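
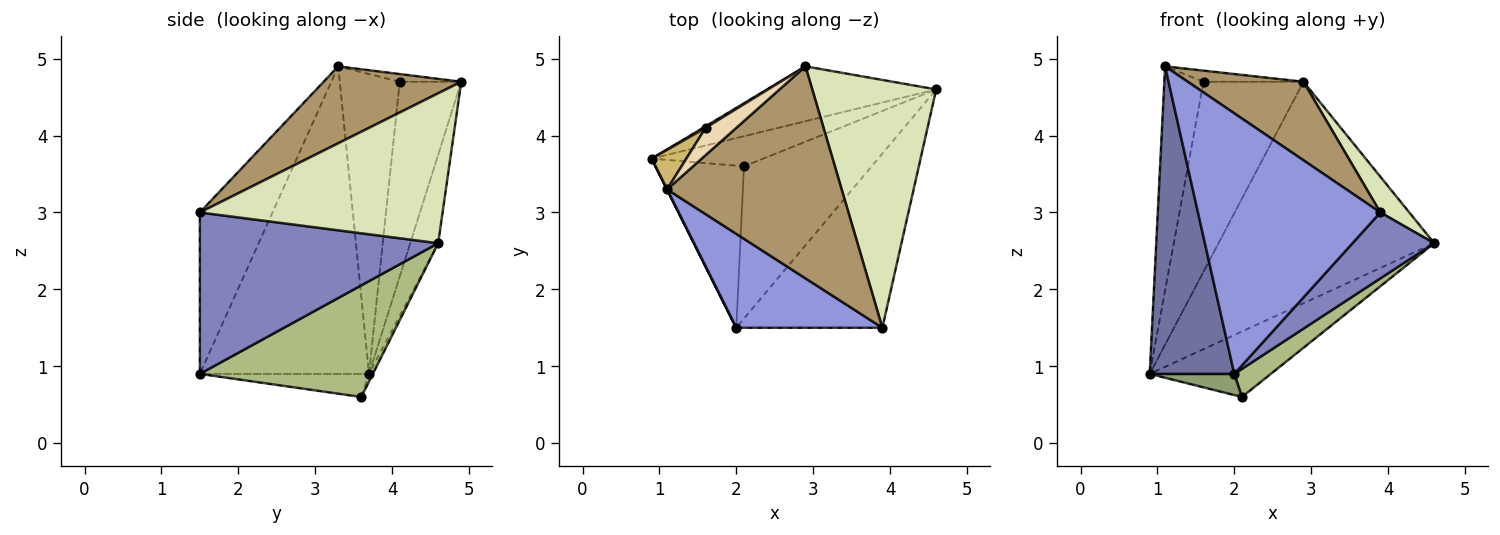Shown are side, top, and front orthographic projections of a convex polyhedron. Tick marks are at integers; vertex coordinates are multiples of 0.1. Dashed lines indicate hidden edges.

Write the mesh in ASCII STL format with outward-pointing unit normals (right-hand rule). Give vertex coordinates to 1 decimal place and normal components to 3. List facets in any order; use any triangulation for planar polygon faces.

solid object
 facet normal -0.894 -0.447 0.000
  outer loop
   vertex 1.1 3.3 4.9
   vertex 0.9 3.7 0.9
   vertex 2.0 1.5 0.9
  endloop
 endfacet
 facet normal 0.719 -0.246 -0.650
  outer loop
   vertex 3.9 1.5 3.0
   vertex 2.0 1.5 0.9
   vertex 4.6 4.6 2.6
  endloop
 endfacet
 facet normal -0.351 -0.881 0.317
  outer loop
   vertex 3.9 1.5 3.0
   vertex 1.1 3.3 4.9
   vertex 2.0 1.5 0.9
  endloop
 endfacet
 facet normal -0.029 0.908 -0.418
  outer loop
   vertex 2.1 3.6 0.6
   vertex 0.9 3.7 0.9
   vertex 4.6 4.6 2.6
  endloop
 endfacet
 facet normal -0.250 -0.125 -0.960
  outer loop
   vertex 2.1 3.6 0.6
   vertex 2.0 1.5 0.9
   vertex 0.9 3.7 0.9
  endloop
 endfacet
 facet normal 0.652 -0.138 -0.746
  outer loop
   vertex 2.1 3.6 0.6
   vertex 4.6 4.6 2.6
   vertex 2.0 1.5 0.9
  endloop
 endfacet
 facet normal -0.125 0.963 -0.239
  outer loop
   vertex 2.9 4.9 4.7
   vertex 4.6 4.6 2.6
   vertex 0.9 3.7 0.9
  endloop
 endfacet
 facet normal 0.768 -0.091 0.634
  outer loop
   vertex 2.9 4.9 4.7
   vertex 3.9 1.5 3.0
   vertex 4.6 4.6 2.6
  endloop
 endfacet
 facet normal 0.382 -0.321 0.867
  outer loop
   vertex 2.9 4.9 4.7
   vertex 1.1 3.3 4.9
   vertex 3.9 1.5 3.0
  endloop
 endfacet
 facet normal -0.833 0.545 0.096
  outer loop
   vertex 1.6 4.1 4.7
   vertex 0.9 3.7 0.9
   vertex 1.1 3.3 4.9
  endloop
 endfacet
 facet normal -0.524 0.852 0.007
  outer loop
   vertex 1.6 4.1 4.7
   vertex 2.9 4.9 4.7
   vertex 0.9 3.7 0.9
  endloop
 endfacet
 facet normal -0.226 0.367 0.903
  outer loop
   vertex 1.6 4.1 4.7
   vertex 1.1 3.3 4.9
   vertex 2.9 4.9 4.7
  endloop
 endfacet
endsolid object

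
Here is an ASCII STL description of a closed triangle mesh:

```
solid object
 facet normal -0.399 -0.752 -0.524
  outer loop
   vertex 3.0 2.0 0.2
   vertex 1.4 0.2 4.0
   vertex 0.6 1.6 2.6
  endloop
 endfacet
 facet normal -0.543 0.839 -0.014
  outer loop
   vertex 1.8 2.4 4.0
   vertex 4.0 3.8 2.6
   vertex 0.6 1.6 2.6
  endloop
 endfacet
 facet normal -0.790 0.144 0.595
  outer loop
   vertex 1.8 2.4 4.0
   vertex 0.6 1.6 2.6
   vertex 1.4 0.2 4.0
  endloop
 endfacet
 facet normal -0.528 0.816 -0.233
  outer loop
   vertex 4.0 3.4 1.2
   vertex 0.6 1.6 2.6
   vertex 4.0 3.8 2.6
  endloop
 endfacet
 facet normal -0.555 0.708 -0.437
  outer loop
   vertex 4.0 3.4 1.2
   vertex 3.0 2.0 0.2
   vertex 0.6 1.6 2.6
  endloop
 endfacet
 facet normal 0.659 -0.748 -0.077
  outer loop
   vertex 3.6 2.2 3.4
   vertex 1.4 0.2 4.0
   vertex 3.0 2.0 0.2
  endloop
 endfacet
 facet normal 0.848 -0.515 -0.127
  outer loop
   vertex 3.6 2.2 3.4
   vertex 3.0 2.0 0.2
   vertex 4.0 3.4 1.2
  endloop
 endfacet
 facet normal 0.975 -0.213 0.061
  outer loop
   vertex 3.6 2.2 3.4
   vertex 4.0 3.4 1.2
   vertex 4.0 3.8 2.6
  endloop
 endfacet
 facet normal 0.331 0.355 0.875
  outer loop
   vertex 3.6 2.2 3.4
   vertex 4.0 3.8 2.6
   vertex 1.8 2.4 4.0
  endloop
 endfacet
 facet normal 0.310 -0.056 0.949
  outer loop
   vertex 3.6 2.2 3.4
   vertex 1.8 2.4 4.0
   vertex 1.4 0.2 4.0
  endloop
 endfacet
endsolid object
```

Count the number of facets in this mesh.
10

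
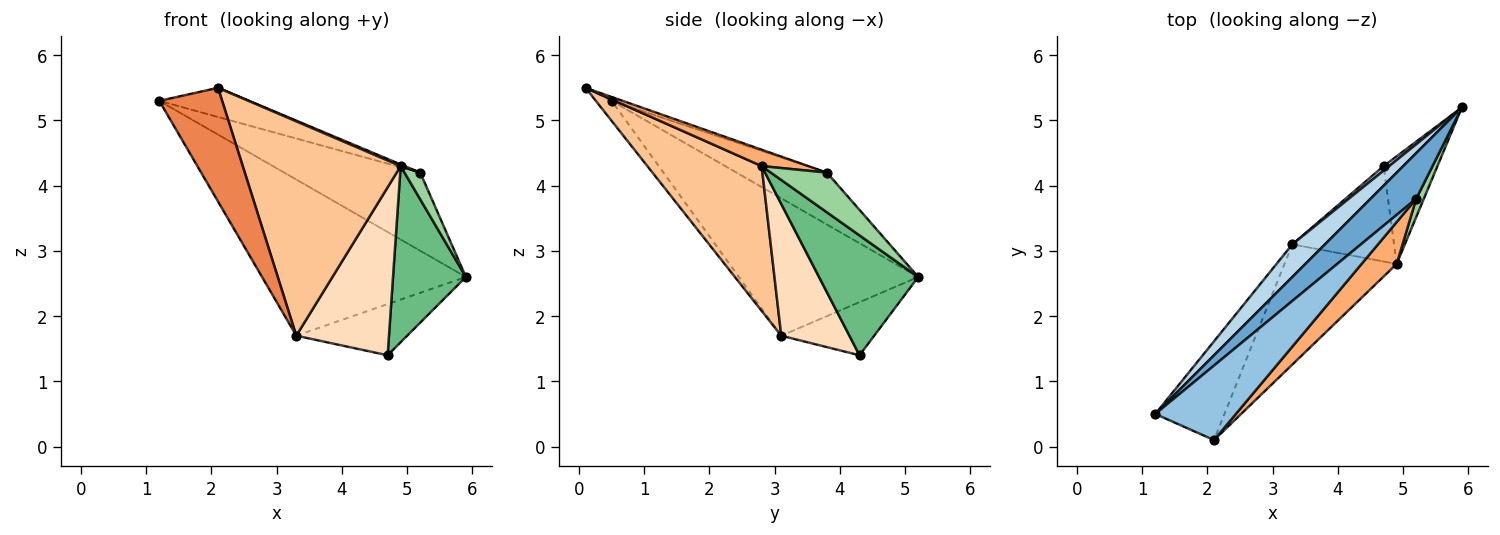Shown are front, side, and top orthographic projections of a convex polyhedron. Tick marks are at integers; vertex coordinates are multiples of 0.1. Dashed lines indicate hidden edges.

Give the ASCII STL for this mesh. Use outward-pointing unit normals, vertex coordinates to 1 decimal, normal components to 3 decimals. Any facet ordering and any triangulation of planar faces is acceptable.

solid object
 facet normal -0.498 0.749 0.438
  outer loop
   vertex 5.2 3.8 4.2
   vertex 5.9 5.2 2.6
   vertex 1.2 0.5 5.3
  endloop
 endfacet
 facet normal -0.045 0.364 0.930
  outer loop
   vertex 5.2 3.8 4.2
   vertex 1.2 0.5 5.3
   vertex 2.1 0.1 5.5
  endloop
 endfacet
 facet normal -0.653 0.742 0.155
  outer loop
   vertex 3.3 3.1 1.7
   vertex 1.2 0.5 5.3
   vertex 5.9 5.2 2.6
  endloop
 endfacet
 facet normal -0.641 0.765 0.067
  outer loop
   vertex 3.3 3.1 1.7
   vertex 5.9 5.2 2.6
   vertex 4.7 4.3 1.4
  endloop
 endfacet
 facet normal -0.186 -0.742 -0.644
  outer loop
   vertex 3.3 3.1 1.7
   vertex 2.1 0.1 5.5
   vertex 1.2 0.5 5.3
  endloop
 endfacet
 facet normal 0.423 -0.036 0.905
  outer loop
   vertex 4.9 2.8 4.3
   vertex 5.2 3.8 4.2
   vertex 2.1 0.1 5.5
  endloop
 endfacet
 facet normal 0.534 -0.737 -0.414
  outer loop
   vertex 4.9 2.8 4.3
   vertex 2.1 0.1 5.5
   vertex 3.3 3.1 1.7
  endloop
 endfacet
 facet normal 0.539 -0.733 -0.416
  outer loop
   vertex 4.9 2.8 4.3
   vertex 3.3 3.1 1.7
   vertex 4.7 4.3 1.4
  endloop
 endfacet
 facet normal 0.758 -0.557 -0.340
  outer loop
   vertex 4.9 2.8 4.3
   vertex 4.7 4.3 1.4
   vertex 5.9 5.2 2.6
  endloop
 endfacet
 facet normal 0.947 -0.266 0.182
  outer loop
   vertex 4.9 2.8 4.3
   vertex 5.9 5.2 2.6
   vertex 5.2 3.8 4.2
  endloop
 endfacet
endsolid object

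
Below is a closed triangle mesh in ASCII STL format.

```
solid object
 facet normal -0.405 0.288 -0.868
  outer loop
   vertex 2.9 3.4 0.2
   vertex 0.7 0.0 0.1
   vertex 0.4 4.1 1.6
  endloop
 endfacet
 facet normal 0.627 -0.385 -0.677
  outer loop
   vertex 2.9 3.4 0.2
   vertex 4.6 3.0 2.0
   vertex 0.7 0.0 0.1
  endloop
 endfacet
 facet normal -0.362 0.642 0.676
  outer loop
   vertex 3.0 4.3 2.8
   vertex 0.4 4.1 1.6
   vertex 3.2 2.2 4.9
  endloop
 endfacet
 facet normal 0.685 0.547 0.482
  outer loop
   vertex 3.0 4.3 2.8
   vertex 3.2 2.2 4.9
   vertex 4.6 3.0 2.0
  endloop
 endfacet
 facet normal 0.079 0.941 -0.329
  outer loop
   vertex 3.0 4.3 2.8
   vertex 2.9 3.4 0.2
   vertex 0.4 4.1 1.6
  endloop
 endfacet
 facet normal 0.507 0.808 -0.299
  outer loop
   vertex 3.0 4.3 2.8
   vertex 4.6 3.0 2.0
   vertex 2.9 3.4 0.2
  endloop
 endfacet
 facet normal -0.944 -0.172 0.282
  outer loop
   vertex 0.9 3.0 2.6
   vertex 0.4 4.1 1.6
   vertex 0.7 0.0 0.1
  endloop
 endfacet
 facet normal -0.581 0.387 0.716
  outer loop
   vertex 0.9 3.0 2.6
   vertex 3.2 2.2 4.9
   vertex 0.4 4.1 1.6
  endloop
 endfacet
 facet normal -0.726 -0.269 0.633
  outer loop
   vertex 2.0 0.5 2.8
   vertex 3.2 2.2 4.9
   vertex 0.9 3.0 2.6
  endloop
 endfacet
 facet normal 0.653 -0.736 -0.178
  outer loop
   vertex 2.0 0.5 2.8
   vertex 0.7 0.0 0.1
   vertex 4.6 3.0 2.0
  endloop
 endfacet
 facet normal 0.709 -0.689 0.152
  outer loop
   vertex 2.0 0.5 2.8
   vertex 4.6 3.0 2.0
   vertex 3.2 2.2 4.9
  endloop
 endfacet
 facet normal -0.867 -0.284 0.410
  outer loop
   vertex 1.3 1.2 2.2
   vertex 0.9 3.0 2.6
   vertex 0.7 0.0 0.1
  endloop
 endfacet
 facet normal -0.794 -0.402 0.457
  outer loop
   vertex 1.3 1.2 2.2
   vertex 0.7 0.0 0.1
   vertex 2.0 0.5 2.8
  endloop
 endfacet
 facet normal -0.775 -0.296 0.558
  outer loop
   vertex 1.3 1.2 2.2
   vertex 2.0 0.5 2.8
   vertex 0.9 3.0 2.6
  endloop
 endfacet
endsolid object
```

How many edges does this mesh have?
21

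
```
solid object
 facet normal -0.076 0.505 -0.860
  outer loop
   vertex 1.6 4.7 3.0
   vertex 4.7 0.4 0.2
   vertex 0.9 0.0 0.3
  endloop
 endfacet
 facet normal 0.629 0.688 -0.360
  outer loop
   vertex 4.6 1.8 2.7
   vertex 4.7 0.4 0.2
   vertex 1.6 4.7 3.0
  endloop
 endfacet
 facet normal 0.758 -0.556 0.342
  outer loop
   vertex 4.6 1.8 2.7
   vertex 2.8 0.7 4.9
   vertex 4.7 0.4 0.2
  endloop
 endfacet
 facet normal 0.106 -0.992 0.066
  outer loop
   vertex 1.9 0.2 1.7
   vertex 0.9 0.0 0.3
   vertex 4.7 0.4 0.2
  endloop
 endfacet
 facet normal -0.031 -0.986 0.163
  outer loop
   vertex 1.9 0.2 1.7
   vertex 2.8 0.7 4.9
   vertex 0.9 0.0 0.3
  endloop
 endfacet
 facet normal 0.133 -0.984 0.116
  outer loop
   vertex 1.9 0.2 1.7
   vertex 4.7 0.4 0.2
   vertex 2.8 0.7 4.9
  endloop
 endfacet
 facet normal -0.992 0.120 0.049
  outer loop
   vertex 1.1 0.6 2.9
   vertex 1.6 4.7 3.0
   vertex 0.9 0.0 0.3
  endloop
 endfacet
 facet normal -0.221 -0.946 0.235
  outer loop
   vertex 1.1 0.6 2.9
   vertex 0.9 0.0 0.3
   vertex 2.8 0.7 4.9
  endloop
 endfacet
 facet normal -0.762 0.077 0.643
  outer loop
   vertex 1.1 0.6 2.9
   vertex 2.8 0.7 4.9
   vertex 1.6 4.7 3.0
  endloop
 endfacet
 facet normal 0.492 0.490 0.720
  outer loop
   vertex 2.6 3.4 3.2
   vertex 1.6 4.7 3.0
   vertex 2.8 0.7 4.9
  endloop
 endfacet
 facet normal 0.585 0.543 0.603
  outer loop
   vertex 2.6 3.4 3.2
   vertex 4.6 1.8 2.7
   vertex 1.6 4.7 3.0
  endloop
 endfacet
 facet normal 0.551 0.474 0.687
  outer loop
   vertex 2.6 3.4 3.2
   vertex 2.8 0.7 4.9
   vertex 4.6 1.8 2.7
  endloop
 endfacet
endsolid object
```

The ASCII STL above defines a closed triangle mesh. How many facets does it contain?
12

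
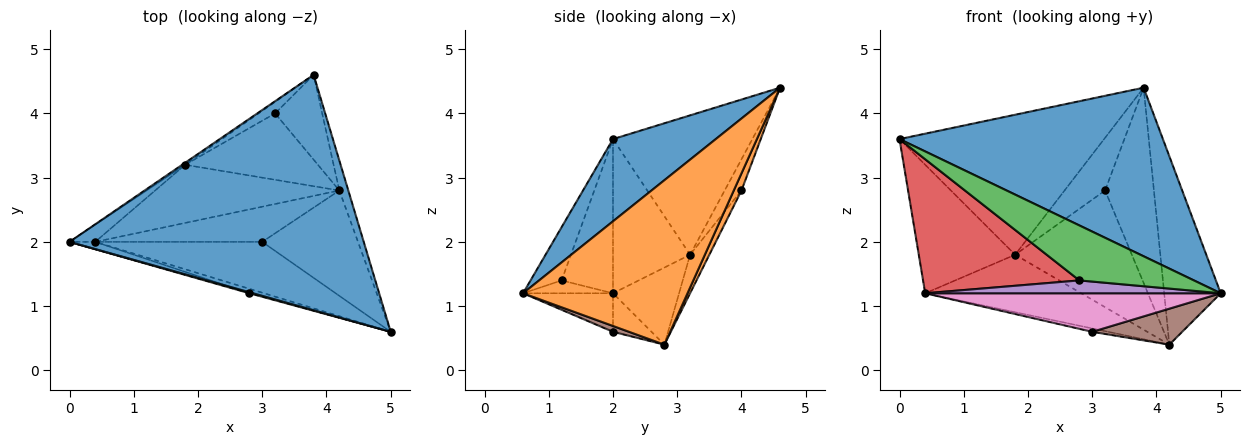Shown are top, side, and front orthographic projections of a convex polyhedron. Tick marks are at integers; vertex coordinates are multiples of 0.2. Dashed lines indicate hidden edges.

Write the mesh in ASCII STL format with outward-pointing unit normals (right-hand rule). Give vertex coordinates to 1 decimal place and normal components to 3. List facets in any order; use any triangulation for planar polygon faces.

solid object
 facet normal 0.222 -0.568 0.793
  outer loop
   vertex 3.8 4.6 4.4
   vertex 0.0 2.0 3.6
   vertex 5.0 0.6 1.2
  endloop
 endfacet
 facet normal 0.944 0.325 -0.052
  outer loop
   vertex 4.2 2.8 0.4
   vertex 3.8 4.6 4.4
   vertex 5.0 0.6 1.2
  endloop
 endfacet
 facet normal -0.262 -0.965 0.018
  outer loop
   vertex 2.8 1.2 1.4
   vertex 5.0 0.6 1.2
   vertex 0.0 2.0 3.6
  endloop
 endfacet
 facet normal -0.312 -0.949 -0.052
  outer loop
   vertex 2.8 1.2 1.4
   vertex 0.0 2.0 3.6
   vertex 0.4 2.0 1.2
  endloop
 endfacet
 facet normal -0.276 -0.908 -0.316
  outer loop
   vertex 2.8 1.2 1.4
   vertex 0.4 2.0 1.2
   vertex 5.0 0.6 1.2
  endloop
 endfacet
 facet normal 0.058 -0.323 -0.945
  outer loop
   vertex 3.0 2.0 0.6
   vertex 4.2 2.8 0.4
   vertex 5.0 0.6 1.2
  endloop
 endfacet
 facet normal -0.181 -0.594 -0.784
  outer loop
   vertex 3.0 2.0 0.6
   vertex 5.0 0.6 1.2
   vertex 0.4 2.0 1.2
  endloop
 endfacet
 facet normal -0.224 0.093 -0.970
  outer loop
   vertex 3.0 2.0 0.6
   vertex 0.4 2.0 1.2
   vertex 4.2 2.8 0.4
  endloop
 endfacet
 facet normal -0.285 0.674 -0.682
  outer loop
   vertex 1.8 3.2 1.8
   vertex 4.2 2.8 0.4
   vertex 0.4 2.0 1.2
  endloop
 endfacet
 facet normal -0.563 0.826 -0.012
  outer loop
   vertex 1.8 3.2 1.8
   vertex 0.0 2.0 3.6
   vertex 3.8 4.6 4.4
  endloop
 endfacet
 facet normal -0.621 0.777 -0.104
  outer loop
   vertex 1.8 3.2 1.8
   vertex 0.4 2.0 1.2
   vertex 0.0 2.0 3.6
  endloop
 endfacet
 facet normal 0.143 0.908 -0.394
  outer loop
   vertex 3.2 4.0 2.8
   vertex 3.8 4.6 4.4
   vertex 4.2 2.8 0.4
  endloop
 endfacet
 facet normal -0.375 0.905 -0.199
  outer loop
   vertex 3.2 4.0 2.8
   vertex 1.8 3.2 1.8
   vertex 3.8 4.6 4.4
  endloop
 endfacet
 facet normal -0.142 0.860 -0.489
  outer loop
   vertex 3.2 4.0 2.8
   vertex 4.2 2.8 0.4
   vertex 1.8 3.2 1.8
  endloop
 endfacet
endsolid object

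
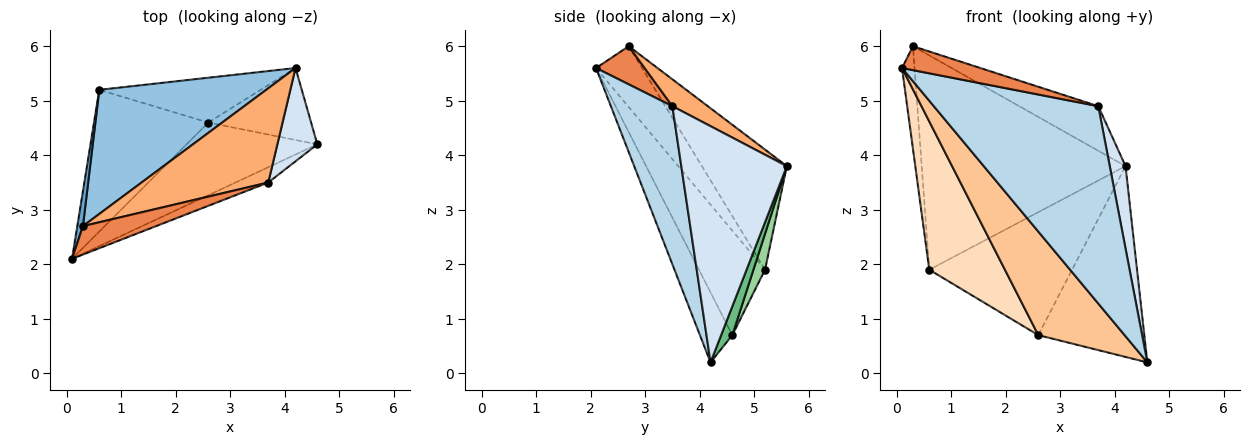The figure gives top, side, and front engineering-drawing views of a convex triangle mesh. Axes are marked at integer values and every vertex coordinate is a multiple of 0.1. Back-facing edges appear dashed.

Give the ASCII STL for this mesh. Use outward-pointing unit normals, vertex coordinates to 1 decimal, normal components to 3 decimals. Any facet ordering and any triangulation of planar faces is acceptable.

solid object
 facet normal -0.961 0.261 0.089
  outer loop
   vertex 0.6 5.2 1.9
   vertex 0.1 2.1 5.6
   vertex 0.3 2.7 6.0
  endloop
 endfacet
 facet normal -0.339 0.814 0.472
  outer loop
   vertex 0.6 5.2 1.9
   vertex 0.3 2.7 6.0
   vertex 4.2 5.6 3.8
  endloop
 endfacet
 facet normal 0.349 -0.934 -0.072
  outer loop
   vertex 3.7 3.5 4.9
   vertex 0.1 2.1 5.6
   vertex 4.6 4.2 0.2
  endloop
 endfacet
 facet normal 0.975 -0.146 0.165
  outer loop
   vertex 3.7 3.5 4.9
   vertex 4.6 4.2 0.2
   vertex 4.2 5.6 3.8
  endloop
 endfacet
 facet normal 0.371 -0.598 0.711
  outer loop
   vertex 3.7 3.5 4.9
   vertex 0.3 2.7 6.0
   vertex 0.1 2.1 5.6
  endloop
 endfacet
 facet normal 0.188 0.420 0.888
  outer loop
   vertex 3.7 3.5 4.9
   vertex 4.2 5.6 3.8
   vertex 0.3 2.7 6.0
  endloop
 endfacet
 facet normal -0.294 -0.782 -0.549
  outer loop
   vertex 2.6 4.6 0.7
   vertex 4.6 4.2 0.2
   vertex 0.1 2.1 5.6
  endloop
 endfacet
 facet normal -0.534 -0.611 -0.584
  outer loop
   vertex 2.6 4.6 0.7
   vertex 0.1 2.1 5.6
   vertex 0.6 5.2 1.9
  endloop
 endfacet
 facet normal 0.098 0.931 -0.351
  outer loop
   vertex 2.6 4.6 0.7
   vertex 4.2 5.6 3.8
   vertex 4.6 4.2 0.2
  endloop
 endfacet
 facet normal 0.076 0.937 -0.341
  outer loop
   vertex 2.6 4.6 0.7
   vertex 0.6 5.2 1.9
   vertex 4.2 5.6 3.8
  endloop
 endfacet
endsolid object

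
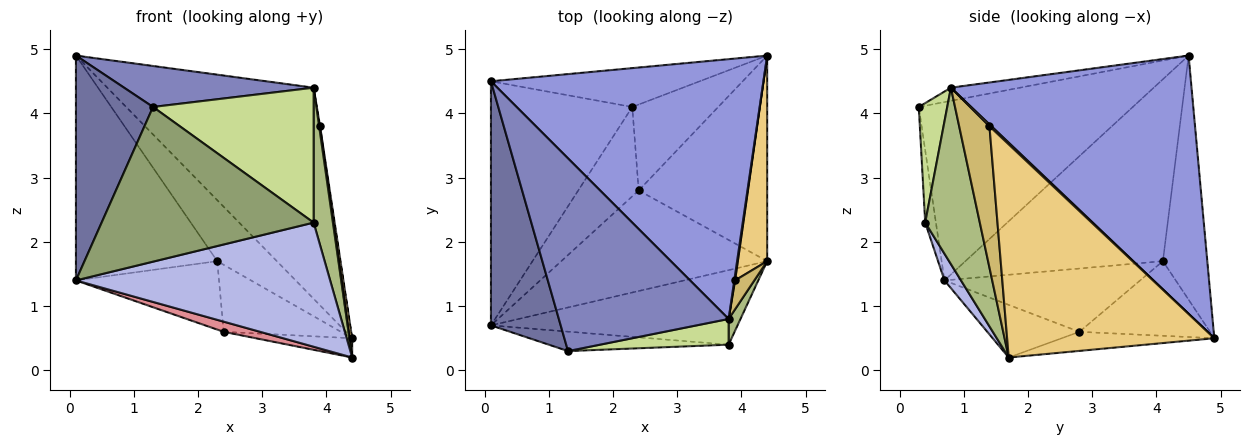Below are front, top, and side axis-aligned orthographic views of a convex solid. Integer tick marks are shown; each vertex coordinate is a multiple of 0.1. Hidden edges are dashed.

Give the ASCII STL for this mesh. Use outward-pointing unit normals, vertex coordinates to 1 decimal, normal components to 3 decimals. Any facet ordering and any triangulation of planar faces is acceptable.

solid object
 facet normal -0.883 -0.318 0.345
  outer loop
   vertex 1.3 0.3 4.1
   vertex 0.1 4.5 4.9
   vertex 0.1 0.7 1.4
  endloop
 endfacet
 facet normal -0.076 -0.207 0.975
  outer loop
   vertex 3.8 0.8 4.4
   vertex 0.1 4.5 4.9
   vertex 1.3 0.3 4.1
  endloop
 endfacet
 facet normal 0.592 0.508 0.625
  outer loop
   vertex 4.4 4.9 0.5
   vertex 0.1 4.5 4.9
   vertex 3.8 0.8 4.4
  endloop
 endfacet
 facet normal 0.056 -0.856 -0.514
  outer loop
   vertex 3.8 0.4 2.3
   vertex 0.1 0.7 1.4
   vertex 4.4 1.7 0.2
  endloop
 endfacet
 facet normal -0.050 -0.991 -0.125
  outer loop
   vertex 3.8 0.4 2.3
   vertex 1.3 0.3 4.1
   vertex 0.1 0.7 1.4
  endloop
 endfacet
 facet normal 0.941 -0.332 0.063
  outer loop
   vertex 3.8 0.4 2.3
   vertex 4.4 1.7 0.2
   vertex 3.8 0.8 4.4
  endloop
 endfacet
 facet normal 0.171 -0.968 0.184
  outer loop
   vertex 3.8 0.4 2.3
   vertex 3.8 0.8 4.4
   vertex 1.3 0.3 4.1
  endloop
 endfacet
 facet normal -0.687 0.492 -0.534
  outer loop
   vertex 2.3 4.1 1.7
   vertex 0.1 0.7 1.4
   vertex 0.1 4.5 4.9
  endloop
 endfacet
 facet normal -0.532 0.714 -0.455
  outer loop
   vertex 2.3 4.1 1.7
   vertex 0.1 4.5 4.9
   vertex 4.4 4.9 0.5
  endloop
 endfacet
 facet normal 0.990 -0.030 0.135
  outer loop
   vertex 3.9 1.4 3.8
   vertex 3.8 0.8 4.4
   vertex 4.4 1.7 0.2
  endloop
 endfacet
 facet normal 0.991 -0.013 0.137
  outer loop
   vertex 3.9 1.4 3.8
   vertex 4.4 1.7 0.2
   vertex 4.4 4.9 0.5
  endloop
 endfacet
 facet normal 0.899 0.225 0.375
  outer loop
   vertex 3.9 1.4 3.8
   vertex 4.4 4.9 0.5
   vertex 3.8 0.8 4.4
  endloop
 endfacet
 facet normal -0.639 0.467 -0.611
  outer loop
   vertex 2.4 2.8 0.6
   vertex 0.1 0.7 1.4
   vertex 2.3 4.1 1.7
  endloop
 endfacet
 facet normal -0.565 0.507 -0.651
  outer loop
   vertex 2.4 2.8 0.6
   vertex 2.3 4.1 1.7
   vertex 4.4 4.9 0.5
  endloop
 endfacet
 facet normal -0.246 -0.097 -0.964
  outer loop
   vertex 2.4 2.8 0.6
   vertex 4.4 1.7 0.2
   vertex 0.1 0.7 1.4
  endloop
 endfacet
 facet normal -0.146 0.092 -0.985
  outer loop
   vertex 2.4 2.8 0.6
   vertex 4.4 4.9 0.5
   vertex 4.4 1.7 0.2
  endloop
 endfacet
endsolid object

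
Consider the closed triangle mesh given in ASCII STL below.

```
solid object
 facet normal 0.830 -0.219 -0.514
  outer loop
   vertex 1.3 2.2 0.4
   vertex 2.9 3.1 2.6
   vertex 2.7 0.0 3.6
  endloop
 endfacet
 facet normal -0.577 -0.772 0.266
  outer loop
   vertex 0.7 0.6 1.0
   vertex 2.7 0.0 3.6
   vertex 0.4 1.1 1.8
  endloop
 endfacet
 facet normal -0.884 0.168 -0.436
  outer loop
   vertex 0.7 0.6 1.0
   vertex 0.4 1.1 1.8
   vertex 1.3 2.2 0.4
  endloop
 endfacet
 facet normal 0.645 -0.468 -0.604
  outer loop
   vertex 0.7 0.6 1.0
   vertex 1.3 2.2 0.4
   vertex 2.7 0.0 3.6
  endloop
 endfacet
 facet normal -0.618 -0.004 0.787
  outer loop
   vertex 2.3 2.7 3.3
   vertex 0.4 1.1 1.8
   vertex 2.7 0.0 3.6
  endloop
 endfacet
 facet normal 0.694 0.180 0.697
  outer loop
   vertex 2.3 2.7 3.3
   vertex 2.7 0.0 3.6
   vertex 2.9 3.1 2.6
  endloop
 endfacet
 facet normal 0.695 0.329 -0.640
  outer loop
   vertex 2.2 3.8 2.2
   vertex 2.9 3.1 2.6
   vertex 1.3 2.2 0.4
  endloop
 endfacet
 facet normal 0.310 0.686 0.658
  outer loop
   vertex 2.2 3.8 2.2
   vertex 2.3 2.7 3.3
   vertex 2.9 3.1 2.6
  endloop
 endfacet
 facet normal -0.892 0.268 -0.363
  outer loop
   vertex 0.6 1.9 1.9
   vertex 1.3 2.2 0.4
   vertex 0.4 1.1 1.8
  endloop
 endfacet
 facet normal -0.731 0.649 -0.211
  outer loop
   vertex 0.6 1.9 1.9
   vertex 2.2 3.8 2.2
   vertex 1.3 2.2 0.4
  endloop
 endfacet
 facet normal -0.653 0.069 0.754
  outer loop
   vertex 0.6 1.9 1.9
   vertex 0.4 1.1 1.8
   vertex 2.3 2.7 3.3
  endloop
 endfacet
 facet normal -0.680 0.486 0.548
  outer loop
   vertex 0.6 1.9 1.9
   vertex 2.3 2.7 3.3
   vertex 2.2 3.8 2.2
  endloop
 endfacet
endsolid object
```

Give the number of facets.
12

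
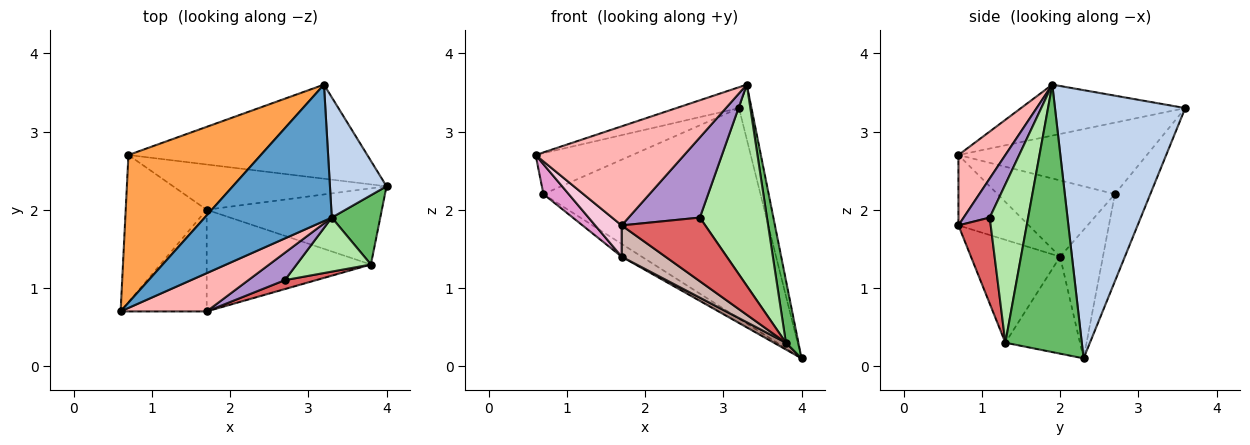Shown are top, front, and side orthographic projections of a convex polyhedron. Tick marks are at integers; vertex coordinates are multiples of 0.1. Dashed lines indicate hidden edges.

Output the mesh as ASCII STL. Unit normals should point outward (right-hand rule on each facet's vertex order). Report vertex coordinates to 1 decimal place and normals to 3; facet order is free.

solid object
 facet normal -0.369 0.140 0.919
  outer loop
   vertex 3.3 1.9 3.6
   vertex 3.2 3.6 3.3
   vertex 0.6 0.7 2.7
  endloop
 endfacet
 facet normal 0.974 0.094 0.206
  outer loop
   vertex 3.3 1.9 3.6
   vertex 4.0 2.3 0.1
   vertex 3.2 3.6 3.3
  endloop
 endfacet
 facet normal -0.461 0.237 0.855
  outer loop
   vertex 0.7 2.7 2.2
   vertex 0.6 0.7 2.7
   vertex 3.2 3.6 3.3
  endloop
 endfacet
 facet normal -0.147 0.903 -0.404
  outer loop
   vertex 0.7 2.7 2.2
   vertex 3.2 3.6 3.3
   vertex 4.0 2.3 0.1
  endloop
 endfacet
 facet normal 0.971 -0.159 0.176
  outer loop
   vertex 3.8 1.3 0.3
   vertex 4.0 2.3 0.1
   vertex 3.3 1.9 3.6
  endloop
 endfacet
 facet normal 0.484 -0.845 0.227
  outer loop
   vertex 2.7 1.1 1.9
   vertex 3.8 1.3 0.3
   vertex 3.3 1.9 3.6
  endloop
 endfacet
 facet normal 0.357 -0.925 0.130
  outer loop
   vertex 1.7 0.7 1.8
   vertex 3.8 1.3 0.3
   vertex 2.7 1.1 1.9
  endloop
 endfacet
 facet normal 0.283 -0.895 0.345
  outer loop
   vertex 1.7 0.7 1.8
   vertex 3.3 1.9 3.6
   vertex 0.6 0.7 2.7
  endloop
 endfacet
 facet normal 0.327 -0.894 0.305
  outer loop
   vertex 1.7 0.7 1.8
   vertex 2.7 1.1 1.9
   vertex 3.3 1.9 3.6
  endloop
 endfacet
 facet normal -0.501 0.235 -0.833
  outer loop
   vertex 1.7 2.0 1.4
   vertex 0.7 2.7 2.2
   vertex 4.0 2.3 0.1
  endloop
 endfacet
 facet normal -0.483 -0.078 -0.872
  outer loop
   vertex 1.7 2.0 1.4
   vertex 4.0 2.3 0.1
   vertex 3.8 1.3 0.3
  endloop
 endfacet
 facet normal -0.514 -0.252 -0.820
  outer loop
   vertex 1.7 2.0 1.4
   vertex 3.8 1.3 0.3
   vertex 1.7 0.7 1.8
  endloop
 endfacet
 facet normal -0.678 -0.146 -0.720
  outer loop
   vertex 1.7 2.0 1.4
   vertex 0.6 0.7 2.7
   vertex 0.7 2.7 2.2
  endloop
 endfacet
 facet normal -0.616 -0.232 -0.753
  outer loop
   vertex 1.7 2.0 1.4
   vertex 1.7 0.7 1.8
   vertex 0.6 0.7 2.7
  endloop
 endfacet
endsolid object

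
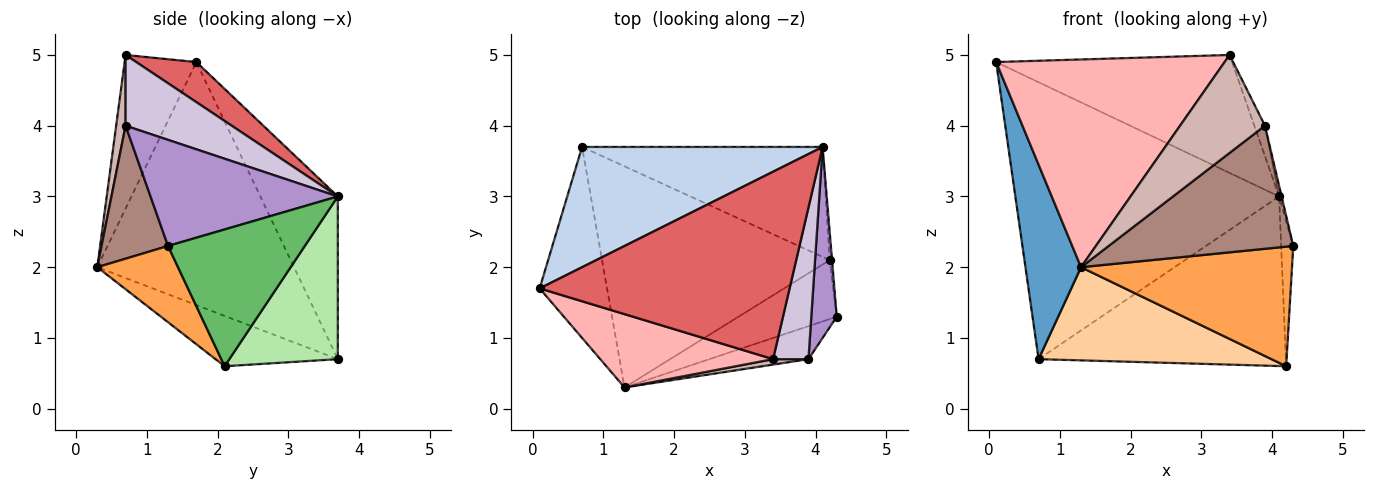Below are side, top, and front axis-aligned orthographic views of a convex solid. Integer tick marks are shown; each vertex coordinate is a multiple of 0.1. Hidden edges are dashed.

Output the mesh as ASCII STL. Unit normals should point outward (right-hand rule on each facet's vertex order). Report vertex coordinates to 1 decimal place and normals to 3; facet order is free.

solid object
 facet normal -0.930 -0.263 -0.258
  outer loop
   vertex 1.3 0.3 2.0
   vertex 0.1 1.7 4.9
   vertex 0.7 3.7 0.7
  endloop
 endfacet
 facet normal -0.260 0.886 0.385
  outer loop
   vertex 4.1 3.7 3.0
   vertex 0.7 3.7 0.7
   vertex 0.1 1.7 4.9
  endloop
 endfacet
 facet normal 0.325 -0.848 -0.418
  outer loop
   vertex 4.2 2.1 0.6
   vertex 4.3 1.3 2.3
   vertex 1.3 0.3 2.0
  endloop
 endfacet
 facet normal -0.200 -0.380 -0.903
  outer loop
   vertex 4.2 2.1 0.6
   vertex 1.3 0.3 2.0
   vertex 0.7 3.7 0.7
  endloop
 endfacet
 facet normal 0.996 0.088 -0.017
  outer loop
   vertex 4.2 2.1 0.6
   vertex 4.1 3.7 3.0
   vertex 4.3 1.3 2.3
  endloop
 endfacet
 facet normal 0.345 0.787 -0.511
  outer loop
   vertex 4.2 2.1 0.6
   vertex 0.7 3.7 0.7
   vertex 4.1 3.7 3.0
  endloop
 endfacet
 facet normal 0.135 0.528 0.839
  outer loop
   vertex 3.4 0.7 5.0
   vertex 4.1 3.7 3.0
   vertex 0.1 1.7 4.9
  endloop
 endfacet
 facet normal -0.284 -0.904 0.319
  outer loop
   vertex 3.4 0.7 5.0
   vertex 0.1 1.7 4.9
   vertex 1.3 0.3 2.0
  endloop
 endfacet
 facet normal 0.972 0.013 0.233
  outer loop
   vertex 3.9 0.7 4.0
   vertex 4.3 1.3 2.3
   vertex 4.1 3.7 3.0
  endloop
 endfacet
 facet normal 0.891 0.089 0.445
  outer loop
   vertex 3.9 0.7 4.0
   vertex 4.1 3.7 3.0
   vertex 3.4 0.7 5.0
  endloop
 endfacet
 facet normal 0.329 -0.912 -0.245
  outer loop
   vertex 3.9 0.7 4.0
   vertex 1.3 0.3 2.0
   vertex 4.3 1.3 2.3
  endloop
 endfacet
 facet normal 0.110 -0.992 0.055
  outer loop
   vertex 3.9 0.7 4.0
   vertex 3.4 0.7 5.0
   vertex 1.3 0.3 2.0
  endloop
 endfacet
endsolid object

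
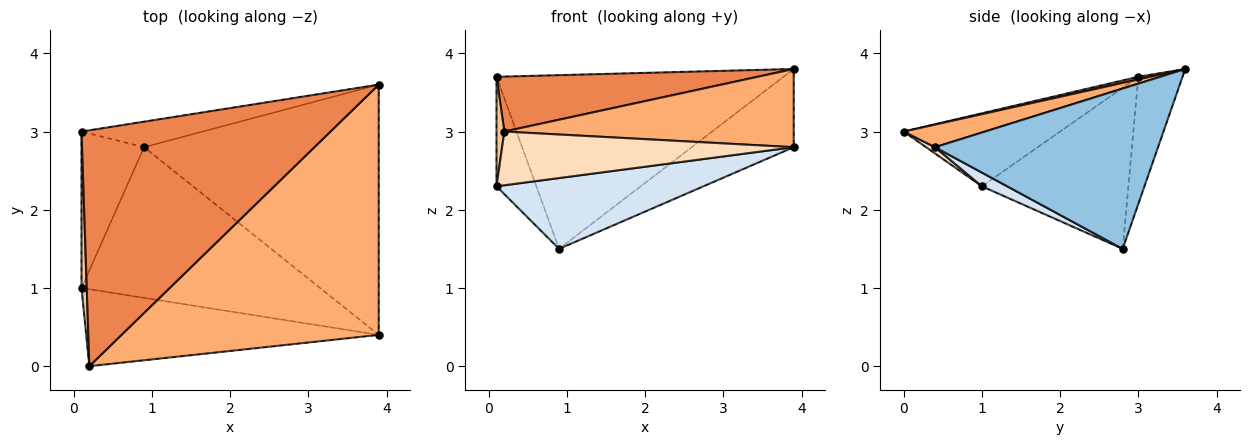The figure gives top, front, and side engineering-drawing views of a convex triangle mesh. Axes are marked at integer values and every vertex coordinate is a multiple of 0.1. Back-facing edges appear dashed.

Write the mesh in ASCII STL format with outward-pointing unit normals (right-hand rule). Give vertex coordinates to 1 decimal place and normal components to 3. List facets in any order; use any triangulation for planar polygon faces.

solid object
 facet normal -0.151 0.978 -0.144
  outer loop
   vertex 0.9 2.8 1.5
   vertex 0.1 3.0 3.7
   vertex 3.9 3.6 3.8
  endloop
 endfacet
 facet normal 0.546 0.250 -0.799
  outer loop
   vertex 0.9 2.8 1.5
   vertex 3.9 3.6 3.8
   vertex 3.9 0.4 2.8
  endloop
 endfacet
 facet normal -0.904 0.246 -0.351
  outer loop
   vertex 0.1 1.0 2.3
   vertex 0.1 3.0 3.7
   vertex 0.9 2.8 1.5
  endloop
 endfacet
 facet normal 0.052 -0.425 -0.904
  outer loop
   vertex 0.1 1.0 2.3
   vertex 0.9 2.8 1.5
   vertex 3.9 0.4 2.8
  endloop
 endfacet
 facet normal 0.010 -0.227 0.974
  outer loop
   vertex 0.2 0.0 3.0
   vertex 3.9 3.6 3.8
   vertex 0.1 3.0 3.7
  endloop
 endfacet
 facet normal 0.084 -0.297 0.951
  outer loop
   vertex 0.2 0.0 3.0
   vertex 3.9 0.4 2.8
   vertex 3.9 3.6 3.8
  endloop
 endfacet
 facet normal -0.996 -0.050 0.071
  outer loop
   vertex 0.2 0.0 3.0
   vertex 0.1 3.0 3.7
   vertex 0.1 1.0 2.3
  endloop
 endfacet
 facet normal 0.018 -0.572 -0.820
  outer loop
   vertex 0.2 0.0 3.0
   vertex 0.1 1.0 2.3
   vertex 3.9 0.4 2.8
  endloop
 endfacet
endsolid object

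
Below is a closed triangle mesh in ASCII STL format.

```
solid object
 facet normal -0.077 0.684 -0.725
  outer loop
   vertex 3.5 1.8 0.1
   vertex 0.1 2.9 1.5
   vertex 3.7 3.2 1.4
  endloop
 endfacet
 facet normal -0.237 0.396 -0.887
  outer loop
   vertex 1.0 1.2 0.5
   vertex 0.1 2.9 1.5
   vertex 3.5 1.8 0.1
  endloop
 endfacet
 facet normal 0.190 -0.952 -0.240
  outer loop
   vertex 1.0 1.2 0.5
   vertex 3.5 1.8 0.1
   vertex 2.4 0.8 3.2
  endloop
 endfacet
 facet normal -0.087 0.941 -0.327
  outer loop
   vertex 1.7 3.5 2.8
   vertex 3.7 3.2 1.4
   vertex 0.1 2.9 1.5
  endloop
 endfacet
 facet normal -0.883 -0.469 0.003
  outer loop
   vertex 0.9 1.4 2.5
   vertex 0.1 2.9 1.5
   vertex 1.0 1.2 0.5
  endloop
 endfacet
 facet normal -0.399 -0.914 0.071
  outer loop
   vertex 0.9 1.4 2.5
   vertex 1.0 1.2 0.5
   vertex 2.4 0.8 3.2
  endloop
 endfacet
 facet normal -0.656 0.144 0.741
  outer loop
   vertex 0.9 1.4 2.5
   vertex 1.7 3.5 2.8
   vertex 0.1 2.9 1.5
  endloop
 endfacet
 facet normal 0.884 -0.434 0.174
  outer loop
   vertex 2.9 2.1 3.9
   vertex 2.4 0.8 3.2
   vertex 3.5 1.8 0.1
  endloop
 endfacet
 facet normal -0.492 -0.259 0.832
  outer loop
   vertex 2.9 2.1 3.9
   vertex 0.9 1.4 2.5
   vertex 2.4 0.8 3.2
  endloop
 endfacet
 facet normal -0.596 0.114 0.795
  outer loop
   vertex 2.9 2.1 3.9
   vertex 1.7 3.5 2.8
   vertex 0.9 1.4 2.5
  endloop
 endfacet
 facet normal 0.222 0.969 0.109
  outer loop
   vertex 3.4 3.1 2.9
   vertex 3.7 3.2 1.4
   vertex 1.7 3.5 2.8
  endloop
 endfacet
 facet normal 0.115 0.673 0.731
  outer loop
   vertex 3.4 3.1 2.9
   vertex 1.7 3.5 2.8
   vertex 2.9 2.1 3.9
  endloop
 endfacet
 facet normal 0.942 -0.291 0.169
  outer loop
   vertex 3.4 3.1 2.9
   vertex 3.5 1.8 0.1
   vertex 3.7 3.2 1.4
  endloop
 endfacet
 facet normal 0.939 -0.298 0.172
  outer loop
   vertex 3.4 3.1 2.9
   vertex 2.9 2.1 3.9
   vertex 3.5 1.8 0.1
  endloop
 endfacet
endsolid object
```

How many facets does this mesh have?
14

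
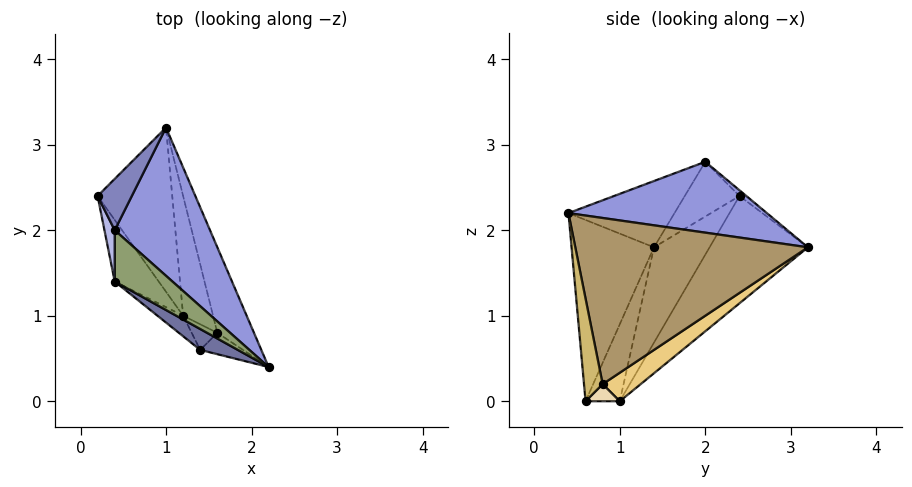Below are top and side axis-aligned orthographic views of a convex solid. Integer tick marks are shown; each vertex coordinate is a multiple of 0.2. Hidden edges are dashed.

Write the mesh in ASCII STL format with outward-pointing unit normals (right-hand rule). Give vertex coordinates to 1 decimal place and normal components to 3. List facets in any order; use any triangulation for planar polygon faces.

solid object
 facet normal -0.501 -0.859 0.104
  outer loop
   vertex 0.4 1.4 1.8
   vertex 1.4 0.6 0.0
   vertex 2.2 0.4 2.2
  endloop
 endfacet
 facet normal -0.122 0.671 0.732
  outer loop
   vertex 0.4 2.0 2.8
   vertex 1.0 3.2 1.8
   vertex 0.2 2.4 2.4
  endloop
 endfacet
 facet normal 0.560 0.347 0.753
  outer loop
   vertex 0.4 2.0 2.8
   vertex 2.2 0.4 2.2
   vertex 1.0 3.2 1.8
  endloop
 endfacet
 facet normal -0.940 -0.294 0.176
  outer loop
   vertex 0.4 2.0 2.8
   vertex 0.2 2.4 2.4
   vertex 0.4 1.4 1.8
  endloop
 endfacet
 facet normal -0.509 -0.738 0.443
  outer loop
   vertex 0.4 2.0 2.8
   vertex 0.4 1.4 1.8
   vertex 2.2 0.4 2.2
  endloop
 endfacet
 facet normal -0.764 0.365 -0.532
  outer loop
   vertex 1.2 1.0 0.0
   vertex 0.2 2.4 2.4
   vertex 1.0 3.2 1.8
  endloop
 endfacet
 facet normal -0.906 0.070 -0.418
  outer loop
   vertex 1.2 1.0 0.0
   vertex 0.4 1.4 1.8
   vertex 0.2 2.4 2.4
  endloop
 endfacet
 facet normal -0.857 -0.429 -0.286
  outer loop
   vertex 1.2 1.0 0.0
   vertex 1.4 0.6 0.0
   vertex 0.4 1.4 1.8
  endloop
 endfacet
 facet normal 0.910 0.362 -0.201
  outer loop
   vertex 1.6 0.8 0.2
   vertex 1.0 3.2 1.8
   vertex 2.2 0.4 2.2
  endloop
 endfacet
 facet normal 0.813 -0.474 -0.339
  outer loop
   vertex 1.6 0.8 0.2
   vertex 2.2 0.4 2.2
   vertex 1.4 0.6 0.0
  endloop
 endfacet
 facet normal 0.577 0.548 -0.606
  outer loop
   vertex 1.6 0.8 0.2
   vertex 1.2 1.0 0.0
   vertex 1.0 3.2 1.8
  endloop
 endfacet
 facet normal 0.535 0.267 -0.802
  outer loop
   vertex 1.6 0.8 0.2
   vertex 1.4 0.6 0.0
   vertex 1.2 1.0 0.0
  endloop
 endfacet
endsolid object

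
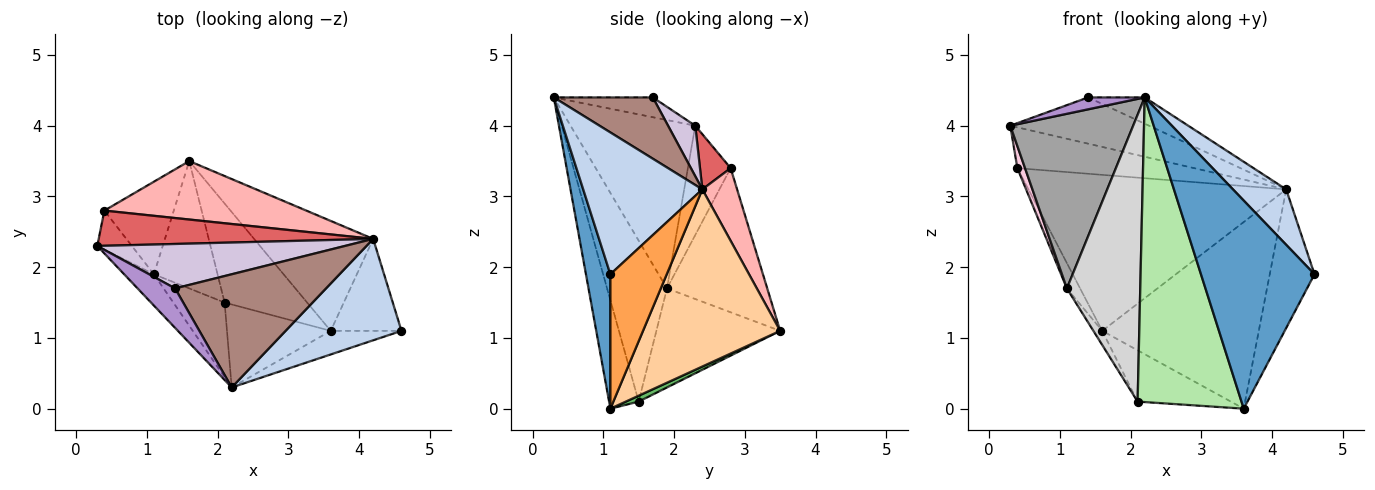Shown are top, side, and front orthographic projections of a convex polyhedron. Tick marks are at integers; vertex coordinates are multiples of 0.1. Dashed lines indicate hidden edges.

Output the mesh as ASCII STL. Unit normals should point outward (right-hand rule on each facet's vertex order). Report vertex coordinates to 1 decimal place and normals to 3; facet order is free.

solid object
 facet normal 0.209 -0.972 -0.110
  outer loop
   vertex 2.2 0.3 4.4
   vertex 3.6 1.1 0.0
   vertex 4.6 1.1 1.9
  endloop
 endfacet
 facet normal 0.732 -0.327 0.598
  outer loop
   vertex 4.2 2.4 3.1
   vertex 2.2 0.3 4.4
   vertex 4.6 1.1 1.9
  endloop
 endfacet
 facet normal 0.724 0.575 -0.381
  outer loop
   vertex 4.2 2.4 3.1
   vertex 4.6 1.1 1.9
   vertex 3.6 1.1 0.0
  endloop
 endfacet
 facet normal 0.603 0.688 -0.405
  outer loop
   vertex 4.2 2.4 3.1
   vertex 3.6 1.1 0.0
   vertex 1.6 3.5 1.1
  endloop
 endfacet
 facet normal 0.063 0.459 -0.886
  outer loop
   vertex 2.1 1.5 0.1
   vertex 1.6 3.5 1.1
   vertex 3.6 1.1 0.0
  endloop
 endfacet
 facet normal -0.265 -0.930 -0.253
  outer loop
   vertex 2.1 1.5 0.1
   vertex 3.6 1.1 0.0
   vertex 2.2 0.3 4.4
  endloop
 endfacet
 facet normal 0.130 0.751 0.647
  outer loop
   vertex 0.4 2.8 3.4
   vertex 0.3 2.3 4.0
   vertex 4.2 2.4 3.1
  endloop
 endfacet
 facet normal 0.125 0.929 0.348
  outer loop
   vertex 0.4 2.8 3.4
   vertex 4.2 2.4 3.1
   vertex 1.6 3.5 1.1
  endloop
 endfacet
 facet normal -0.451 -0.258 0.854
  outer loop
   vertex 1.4 1.7 4.4
   vertex 0.3 2.3 4.0
   vertex 2.2 0.3 4.4
  endloop
 endfacet
 facet normal 0.140 0.714 0.686
  outer loop
   vertex 1.4 1.7 4.4
   vertex 4.2 2.4 3.1
   vertex 0.3 2.3 4.0
  endloop
 endfacet
 facet normal 0.368 0.210 0.906
  outer loop
   vertex 1.4 1.7 4.4
   vertex 2.2 0.3 4.4
   vertex 4.2 2.4 3.1
  endloop
 endfacet
 facet normal -0.840 0.060 -0.540
  outer loop
   vertex 1.1 1.9 1.7
   vertex 1.6 3.5 1.1
   vertex 2.1 1.5 0.1
  endloop
 endfacet
 facet normal -0.895 0.118 -0.431
  outer loop
   vertex 1.1 1.9 1.7
   vertex 0.4 2.8 3.4
   vertex 1.6 3.5 1.1
  endloop
 endfacet
 facet normal -0.940 -0.169 -0.297
  outer loop
   vertex 1.1 1.9 1.7
   vertex 0.3 2.3 4.0
   vertex 0.4 2.8 3.4
  endloop
 endfacet
 facet normal -0.707 -0.696 -0.125
  outer loop
   vertex 1.1 1.9 1.7
   vertex 2.2 0.3 4.4
   vertex 0.3 2.3 4.0
  endloop
 endfacet
 facet normal -0.620 -0.759 -0.198
  outer loop
   vertex 1.1 1.9 1.7
   vertex 2.1 1.5 0.1
   vertex 2.2 0.3 4.4
  endloop
 endfacet
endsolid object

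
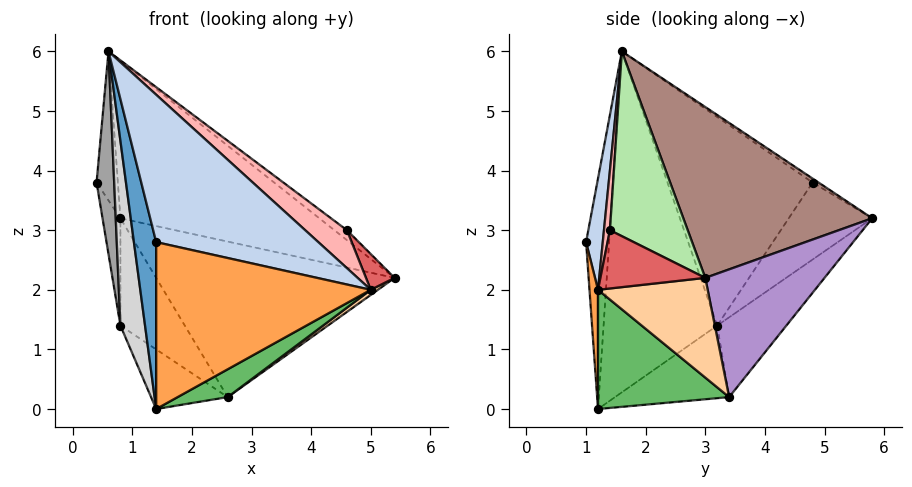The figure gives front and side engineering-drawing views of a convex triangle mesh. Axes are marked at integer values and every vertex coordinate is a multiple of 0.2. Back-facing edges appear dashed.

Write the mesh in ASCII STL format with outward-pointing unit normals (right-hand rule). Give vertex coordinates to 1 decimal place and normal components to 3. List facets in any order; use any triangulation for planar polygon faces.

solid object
 facet normal -0.719 -0.694 -0.050
  outer loop
   vertex 1.4 1.2 0.0
   vertex 1.4 1.0 2.8
   vertex 0.6 1.6 6.0
  endloop
 endfacet
 facet normal 0.100 -0.973 0.207
  outer loop
   vertex 5.0 1.2 2.0
   vertex 0.6 1.6 6.0
   vertex 1.4 1.0 2.8
  endloop
 endfacet
 facet normal 0.040 -0.997 -0.071
  outer loop
   vertex 5.0 1.2 2.0
   vertex 1.4 1.0 2.8
   vertex 1.4 1.2 0.0
  endloop
 endfacet
 facet normal 0.577 -0.038 -0.816
  outer loop
   vertex 2.6 3.4 0.2
   vertex 5.4 3.0 2.2
   vertex 5.0 1.2 2.0
  endloop
 endfacet
 facet normal 0.478 -0.182 -0.860
  outer loop
   vertex 2.6 3.4 0.2
   vertex 5.0 1.2 2.0
   vertex 1.4 1.2 0.0
  endloop
 endfacet
 facet normal 0.600 0.097 0.794
  outer loop
   vertex 4.6 1.4 3.0
   vertex 5.4 3.0 2.2
   vertex 0.6 1.6 6.0
  endloop
 endfacet
 facet normal 0.884 -0.241 0.402
  outer loop
   vertex 4.6 1.4 3.0
   vertex 5.0 1.2 2.0
   vertex 5.4 3.0 2.2
  endloop
 endfacet
 facet normal 0.137 -0.959 0.247
  outer loop
   vertex 4.6 1.4 3.0
   vertex 0.6 1.6 6.0
   vertex 5.0 1.2 2.0
  endloop
 endfacet
 facet normal 0.408 0.816 -0.408
  outer loop
   vertex 0.8 5.8 3.2
   vertex 5.4 3.0 2.2
   vertex 2.6 3.4 0.2
  endloop
 endfacet
 facet normal -0.155 0.553 0.819
  outer loop
   vertex 0.8 5.8 3.2
   vertex 0.4 4.8 3.8
   vertex 0.6 1.6 6.0
  endloop
 endfacet
 facet normal 0.455 0.479 0.751
  outer loop
   vertex 0.8 5.8 3.2
   vertex 0.6 1.6 6.0
   vertex 5.4 3.0 2.2
  endloop
 endfacet
 facet normal -0.544 0.365 -0.755
  outer loop
   vertex 0.8 3.2 1.4
   vertex 2.6 3.4 0.2
   vertex 1.4 1.2 0.0
  endloop
 endfacet
 facet normal -0.522 0.486 -0.701
  outer loop
   vertex 0.8 3.2 1.4
   vertex 0.8 5.8 3.2
   vertex 2.6 3.4 0.2
  endloop
 endfacet
 facet normal -0.936 0.201 -0.290
  outer loop
   vertex 0.8 3.2 1.4
   vertex 0.4 4.8 3.8
   vertex 0.8 5.8 3.2
  endloop
 endfacet
 facet normal -0.989 -0.120 -0.085
  outer loop
   vertex 0.8 3.2 1.4
   vertex 0.6 1.6 6.0
   vertex 0.4 4.8 3.8
  endloop
 endfacet
 facet normal -0.971 -0.210 -0.115
  outer loop
   vertex 0.8 3.2 1.4
   vertex 1.4 1.2 0.0
   vertex 0.6 1.6 6.0
  endloop
 endfacet
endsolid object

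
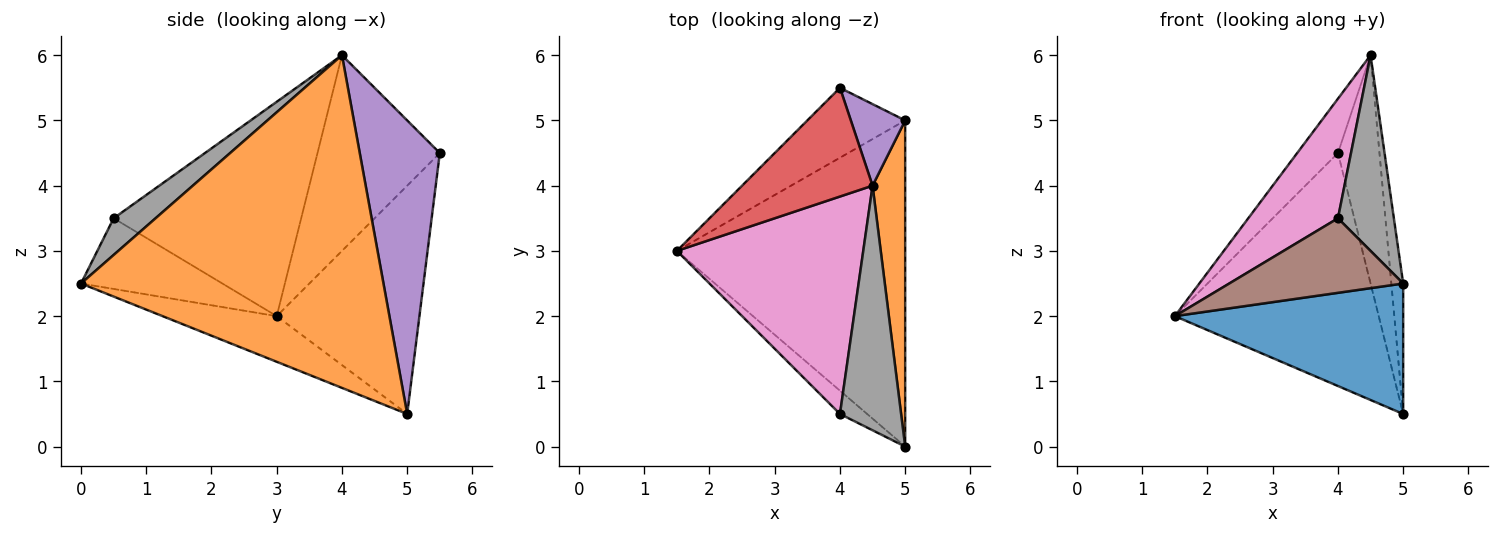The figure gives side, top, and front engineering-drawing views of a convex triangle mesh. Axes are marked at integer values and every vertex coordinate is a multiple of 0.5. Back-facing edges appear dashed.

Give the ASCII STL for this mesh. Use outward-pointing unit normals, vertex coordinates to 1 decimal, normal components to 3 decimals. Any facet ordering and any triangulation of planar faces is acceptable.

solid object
 facet normal -0.183 -0.365 -0.913
  outer loop
   vertex 5.0 0.0 2.5
   vertex 1.5 3.0 2.0
   vertex 5.0 5.0 0.5
  endloop
 endfacet
 facet normal 0.994 0.039 0.097
  outer loop
   vertex 4.5 4.0 6.0
   vertex 5.0 0.0 2.5
   vertex 5.0 5.0 0.5
  endloop
 endfacet
 facet normal -0.557 0.796 -0.239
  outer loop
   vertex 4.0 5.5 4.5
   vertex 5.0 5.0 0.5
   vertex 1.5 3.0 2.0
  endloop
 endfacet
 facet normal -0.802 0.267 0.535
  outer loop
   vertex 4.0 5.5 4.5
   vertex 1.5 3.0 2.0
   vertex 4.5 4.0 6.0
  endloop
 endfacet
 facet normal 0.876 0.454 0.162
  outer loop
   vertex 4.0 5.5 4.5
   vertex 4.5 4.0 6.0
   vertex 5.0 5.0 0.5
  endloop
 endfacet
 facet normal -0.613 -0.754 -0.236
  outer loop
   vertex 4.0 0.5 3.5
   vertex 1.5 3.0 2.0
   vertex 5.0 0.0 2.5
  endloop
 endfacet
 facet normal -0.710 -0.339 0.617
  outer loop
   vertex 4.0 0.5 3.5
   vertex 4.5 4.0 6.0
   vertex 1.5 3.0 2.0
  endloop
 endfacet
 facet normal 0.424 -0.566 0.707
  outer loop
   vertex 4.0 0.5 3.5
   vertex 5.0 0.0 2.5
   vertex 4.5 4.0 6.0
  endloop
 endfacet
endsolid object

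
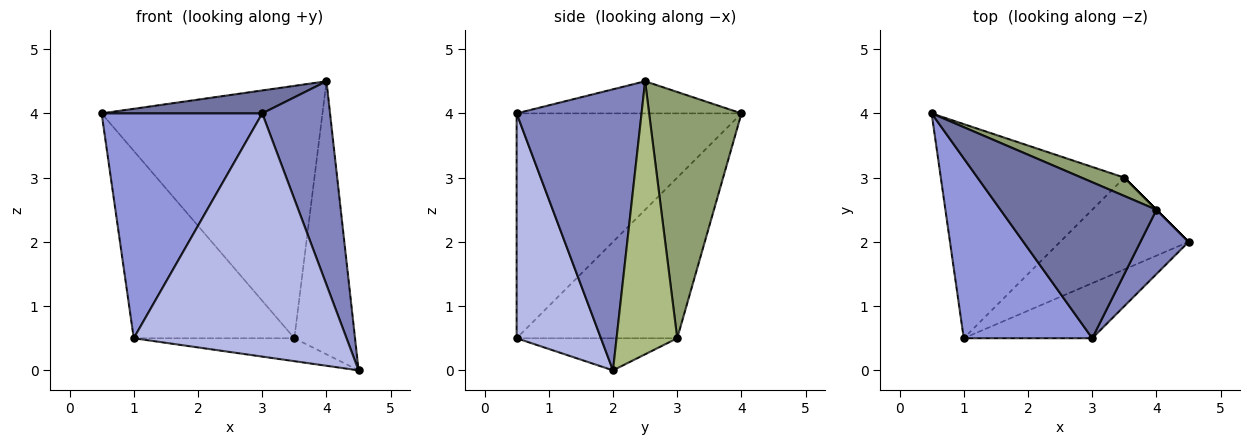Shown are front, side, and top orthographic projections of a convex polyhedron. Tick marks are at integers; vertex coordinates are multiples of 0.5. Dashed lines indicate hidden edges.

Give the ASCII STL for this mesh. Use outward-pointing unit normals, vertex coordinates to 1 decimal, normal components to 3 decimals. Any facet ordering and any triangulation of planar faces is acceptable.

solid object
 facet normal -0.200 -0.143 0.969
  outer loop
   vertex 4.0 2.5 4.5
   vertex 0.5 4.0 4.0
   vertex 3.0 0.5 4.0
  endloop
 endfacet
 facet normal 0.869 -0.472 0.149
  outer loop
   vertex 4.0 2.5 4.5
   vertex 3.0 0.5 4.0
   vertex 4.5 2.0 0.0
  endloop
 endfacet
 facet normal -0.738 -0.527 0.422
  outer loop
   vertex 1.0 0.5 0.5
   vertex 3.0 0.5 4.0
   vertex 0.5 4.0 4.0
  endloop
 endfacet
 facet normal 0.360 -0.910 -0.206
  outer loop
   vertex 1.0 0.5 0.5
   vertex 4.5 2.0 0.0
   vertex 3.0 0.5 4.0
  endloop
 endfacet
 facet normal 0.385 0.921 0.067
  outer loop
   vertex 3.5 3.0 0.5
   vertex 0.5 4.0 4.0
   vertex 4.0 2.5 4.5
  endloop
 endfacet
 facet normal 0.707 0.707 0.000
  outer loop
   vertex 3.5 3.0 0.5
   vertex 4.0 2.5 4.5
   vertex 4.5 2.0 0.0
  endloop
 endfacet
 facet normal -0.550 0.550 -0.629
  outer loop
   vertex 3.5 3.0 0.5
   vertex 1.0 0.5 0.5
   vertex 0.5 4.0 4.0
  endloop
 endfacet
 facet normal -0.236 0.236 -0.943
  outer loop
   vertex 3.5 3.0 0.5
   vertex 4.5 2.0 0.0
   vertex 1.0 0.5 0.5
  endloop
 endfacet
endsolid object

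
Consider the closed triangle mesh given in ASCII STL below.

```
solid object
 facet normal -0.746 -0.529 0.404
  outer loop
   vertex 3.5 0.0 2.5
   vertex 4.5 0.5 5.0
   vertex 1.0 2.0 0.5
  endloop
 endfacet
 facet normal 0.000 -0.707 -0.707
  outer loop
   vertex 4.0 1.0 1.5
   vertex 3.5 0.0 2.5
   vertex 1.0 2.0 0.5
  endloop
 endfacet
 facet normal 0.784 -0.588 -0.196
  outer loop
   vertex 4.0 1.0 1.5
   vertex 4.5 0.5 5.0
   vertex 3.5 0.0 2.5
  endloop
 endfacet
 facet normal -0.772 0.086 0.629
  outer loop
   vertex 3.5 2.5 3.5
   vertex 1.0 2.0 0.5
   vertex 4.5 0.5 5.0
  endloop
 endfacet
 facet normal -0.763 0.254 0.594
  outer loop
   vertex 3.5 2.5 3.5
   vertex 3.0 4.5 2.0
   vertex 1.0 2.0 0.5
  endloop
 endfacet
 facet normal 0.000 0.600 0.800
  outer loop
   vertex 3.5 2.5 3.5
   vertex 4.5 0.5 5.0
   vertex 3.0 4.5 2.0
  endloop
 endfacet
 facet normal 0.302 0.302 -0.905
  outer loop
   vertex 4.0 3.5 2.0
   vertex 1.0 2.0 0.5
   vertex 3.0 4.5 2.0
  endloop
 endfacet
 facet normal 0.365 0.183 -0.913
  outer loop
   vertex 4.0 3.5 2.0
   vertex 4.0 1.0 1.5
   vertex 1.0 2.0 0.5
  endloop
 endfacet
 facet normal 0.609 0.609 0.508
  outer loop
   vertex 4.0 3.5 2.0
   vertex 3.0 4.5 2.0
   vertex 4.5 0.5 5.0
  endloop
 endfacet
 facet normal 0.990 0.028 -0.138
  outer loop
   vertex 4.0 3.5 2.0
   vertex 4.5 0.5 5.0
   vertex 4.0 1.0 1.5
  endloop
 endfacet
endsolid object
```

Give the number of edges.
15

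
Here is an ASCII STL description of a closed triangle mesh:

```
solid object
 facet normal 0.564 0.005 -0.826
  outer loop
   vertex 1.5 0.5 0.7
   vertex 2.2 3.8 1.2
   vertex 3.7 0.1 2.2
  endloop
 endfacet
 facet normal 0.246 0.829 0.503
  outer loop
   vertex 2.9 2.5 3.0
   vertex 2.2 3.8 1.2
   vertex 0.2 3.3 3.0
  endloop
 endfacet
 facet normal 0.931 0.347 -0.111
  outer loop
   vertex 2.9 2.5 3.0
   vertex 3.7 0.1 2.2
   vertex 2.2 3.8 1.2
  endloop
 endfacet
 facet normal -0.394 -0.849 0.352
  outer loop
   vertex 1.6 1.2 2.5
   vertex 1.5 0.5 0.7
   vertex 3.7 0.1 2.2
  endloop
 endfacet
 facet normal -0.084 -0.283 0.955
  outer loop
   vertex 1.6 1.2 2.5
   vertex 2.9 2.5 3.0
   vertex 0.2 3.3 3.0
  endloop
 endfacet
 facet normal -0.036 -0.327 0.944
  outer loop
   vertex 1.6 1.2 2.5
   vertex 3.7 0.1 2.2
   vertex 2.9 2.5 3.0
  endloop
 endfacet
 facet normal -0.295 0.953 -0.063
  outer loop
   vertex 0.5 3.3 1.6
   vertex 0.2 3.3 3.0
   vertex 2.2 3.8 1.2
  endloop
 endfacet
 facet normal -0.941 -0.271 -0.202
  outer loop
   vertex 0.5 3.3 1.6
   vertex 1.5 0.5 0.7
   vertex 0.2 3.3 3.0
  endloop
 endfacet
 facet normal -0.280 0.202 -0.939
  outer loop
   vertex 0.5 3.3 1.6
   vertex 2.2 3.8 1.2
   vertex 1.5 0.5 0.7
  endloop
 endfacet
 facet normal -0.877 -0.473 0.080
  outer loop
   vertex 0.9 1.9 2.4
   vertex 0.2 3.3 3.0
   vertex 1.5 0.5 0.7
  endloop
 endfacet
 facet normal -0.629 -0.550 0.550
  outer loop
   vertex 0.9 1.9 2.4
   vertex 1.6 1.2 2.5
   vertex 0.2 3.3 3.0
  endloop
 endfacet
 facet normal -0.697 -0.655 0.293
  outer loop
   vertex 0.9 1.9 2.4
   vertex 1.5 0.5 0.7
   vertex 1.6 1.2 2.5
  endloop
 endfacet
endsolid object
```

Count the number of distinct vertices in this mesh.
8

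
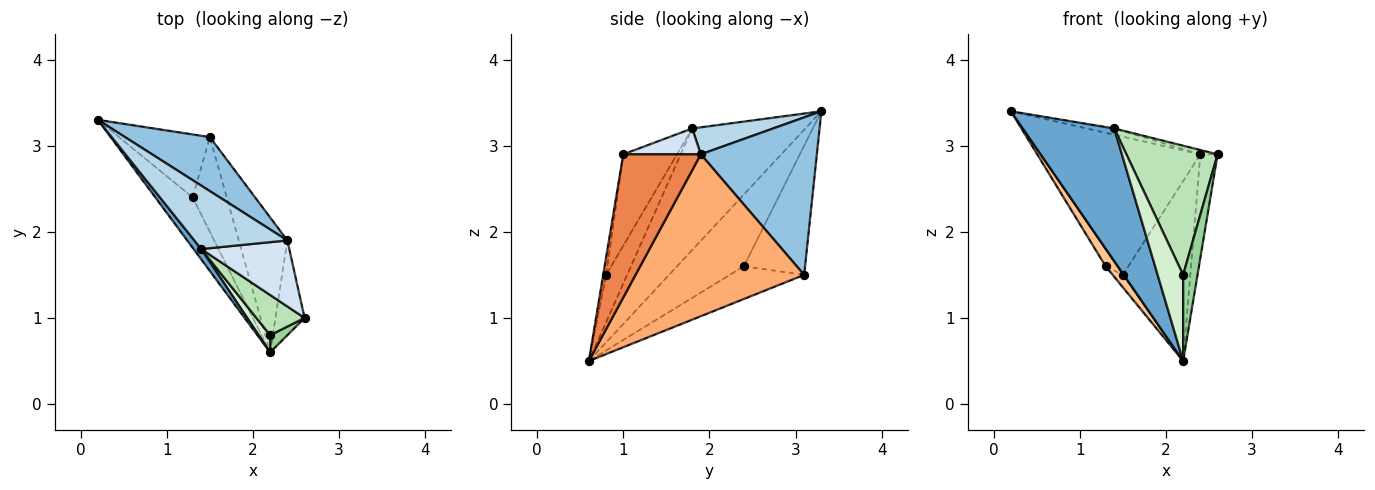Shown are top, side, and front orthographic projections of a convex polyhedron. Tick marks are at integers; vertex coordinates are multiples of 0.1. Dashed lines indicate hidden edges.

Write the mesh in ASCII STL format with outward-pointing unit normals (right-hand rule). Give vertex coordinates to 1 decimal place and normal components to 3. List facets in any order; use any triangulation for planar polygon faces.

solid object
 facet normal -0.777 -0.628 0.049
  outer loop
   vertex 1.4 1.8 3.2
   vertex 0.2 3.3 3.4
   vertex 2.2 0.6 0.5
  endloop
 endfacet
 facet normal 0.560 0.772 0.302
  outer loop
   vertex 2.4 1.9 2.9
   vertex 1.5 3.1 1.5
   vertex 0.2 3.3 3.4
  endloop
 endfacet
 facet normal 0.277 0.094 0.956
  outer loop
   vertex 2.4 1.9 2.9
   vertex 0.2 3.3 3.4
   vertex 1.4 1.8 3.2
  endloop
 endfacet
 facet normal 0.281 0.062 0.958
  outer loop
   vertex 2.4 1.9 2.9
   vertex 1.4 1.8 3.2
   vertex 2.6 1.0 2.9
  endloop
 endfacet
 facet normal 0.957 0.213 -0.195
  outer loop
   vertex 2.4 1.9 2.9
   vertex 2.6 1.0 2.9
   vertex 2.2 0.6 0.5
  endloop
 endfacet
 facet normal 0.894 0.358 -0.268
  outer loop
   vertex 2.4 1.9 2.9
   vertex 2.2 0.6 0.5
   vertex 1.5 3.1 1.5
  endloop
 endfacet
 facet normal -0.876 -0.160 -0.455
  outer loop
   vertex 1.3 2.4 1.6
   vertex 2.2 0.6 0.5
   vertex 0.2 3.3 3.4
  endloop
 endfacet
 facet normal -0.809 0.150 -0.569
  outer loop
   vertex 1.3 2.4 1.6
   vertex 0.2 3.3 3.4
   vertex 1.5 3.1 1.5
  endloop
 endfacet
 facet normal -0.689 0.094 -0.718
  outer loop
   vertex 1.3 2.4 1.6
   vertex 1.5 3.1 1.5
   vertex 2.2 0.6 0.5
  endloop
 endfacet
 facet normal -0.192 -0.962 0.192
  outer loop
   vertex 2.2 0.8 1.5
   vertex 2.2 0.6 0.5
   vertex 2.6 1.0 2.9
  endloop
 endfacet
 facet normal -0.490 -0.832 0.259
  outer loop
   vertex 2.2 0.8 1.5
   vertex 2.6 1.0 2.9
   vertex 1.4 1.8 3.2
  endloop
 endfacet
 facet normal -0.629 -0.762 0.152
  outer loop
   vertex 2.2 0.8 1.5
   vertex 1.4 1.8 3.2
   vertex 2.2 0.6 0.5
  endloop
 endfacet
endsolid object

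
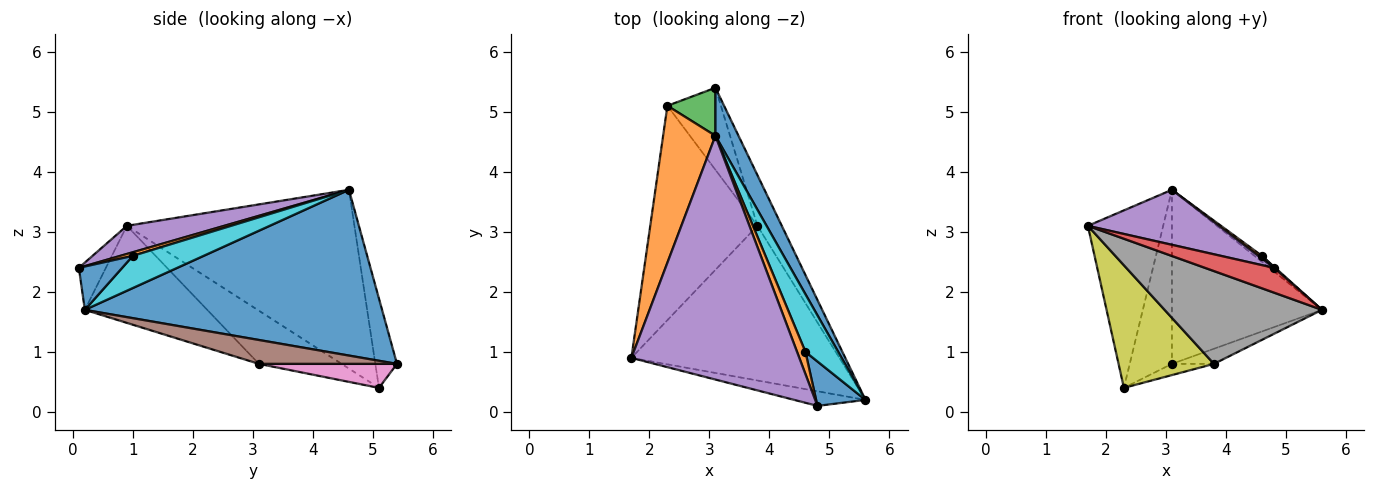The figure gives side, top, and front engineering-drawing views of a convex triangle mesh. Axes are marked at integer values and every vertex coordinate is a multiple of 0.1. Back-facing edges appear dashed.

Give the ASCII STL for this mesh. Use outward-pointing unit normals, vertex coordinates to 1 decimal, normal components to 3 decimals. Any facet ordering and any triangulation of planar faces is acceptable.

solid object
 facet normal 0.886 0.447 0.123
  outer loop
   vertex 3.1 4.6 3.7
   vertex 5.6 0.2 1.7
   vertex 3.1 5.4 0.8
  endloop
 endfacet
 facet normal -0.915 0.303 0.268
  outer loop
   vertex 2.3 5.1 0.4
   vertex 1.7 0.9 3.1
   vertex 3.1 4.6 3.7
  endloop
 endfacet
 facet normal -0.443 0.864 0.238
  outer loop
   vertex 2.3 5.1 0.4
   vertex 3.1 4.6 3.7
   vertex 3.1 5.4 0.8
  endloop
 endfacet
 facet normal -0.319 -0.816 -0.482
  outer loop
   vertex 4.8 0.1 2.4
   vertex 1.7 0.9 3.1
   vertex 5.6 0.2 1.7
  endloop
 endfacet
 facet normal 0.161 -0.217 0.963
  outer loop
   vertex 4.8 0.1 2.4
   vertex 3.1 4.6 3.7
   vertex 1.7 0.9 3.1
  endloop
 endfacet
 facet normal 0.685 0.208 -0.698
  outer loop
   vertex 3.8 3.1 0.8
   vertex 3.1 5.4 0.8
   vertex 5.6 0.2 1.7
  endloop
 endfacet
 facet normal 0.406 0.124 -0.905
  outer loop
   vertex 3.8 3.1 0.8
   vertex 2.3 5.1 0.4
   vertex 3.1 5.4 0.8
  endloop
 endfacet
 facet normal -0.372 -0.478 -0.796
  outer loop
   vertex 3.8 3.1 0.8
   vertex 5.6 0.2 1.7
   vertex 1.7 0.9 3.1
  endloop
 endfacet
 facet normal -0.395 -0.456 -0.797
  outer loop
   vertex 3.8 3.1 0.8
   vertex 1.7 0.9 3.1
   vertex 2.3 5.1 0.4
  endloop
 endfacet
 facet normal 0.699 0.074 0.711
  outer loop
   vertex 4.6 1.0 2.6
   vertex 5.6 0.2 1.7
   vertex 3.1 4.6 3.7
  endloop
 endfacet
 facet normal 0.660 -0.020 0.751
  outer loop
   vertex 4.6 1.0 2.6
   vertex 4.8 0.1 2.4
   vertex 5.6 0.2 1.7
  endloop
 endfacet
 facet normal 0.391 -0.116 0.913
  outer loop
   vertex 4.6 1.0 2.6
   vertex 3.1 4.6 3.7
   vertex 4.8 0.1 2.4
  endloop
 endfacet
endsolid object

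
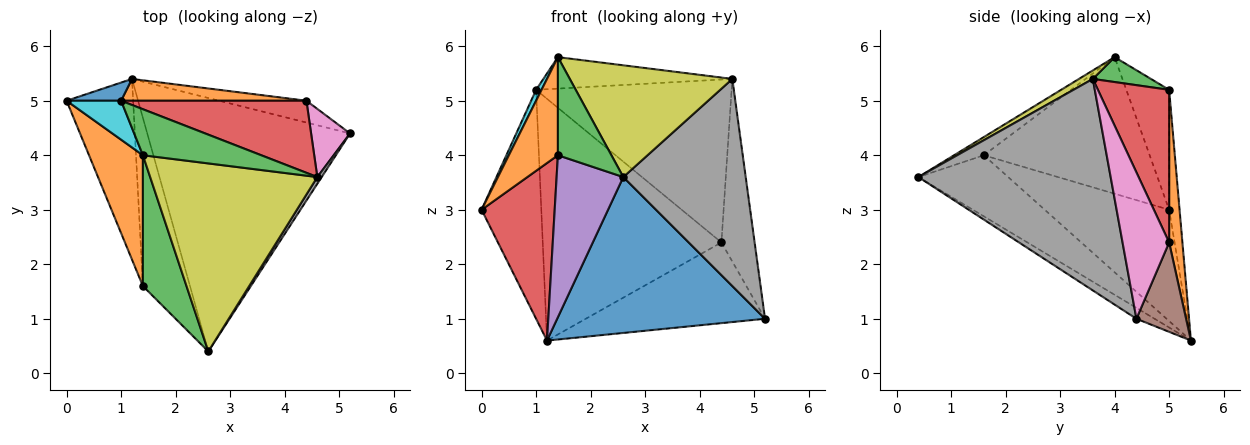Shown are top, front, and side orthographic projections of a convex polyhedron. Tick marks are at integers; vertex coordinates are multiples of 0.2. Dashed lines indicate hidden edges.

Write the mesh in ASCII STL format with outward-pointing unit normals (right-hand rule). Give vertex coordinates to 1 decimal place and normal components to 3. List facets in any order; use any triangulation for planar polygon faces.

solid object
 facet normal -0.046 -0.523 -0.851
  outer loop
   vertex 1.2 5.4 0.6
   vertex 5.2 4.4 1.0
   vertex 2.6 0.4 3.6
  endloop
 endfacet
 facet normal -0.897 -0.265 0.354
  outer loop
   vertex 1.4 1.6 4.0
   vertex 1.4 4.0 5.8
   vertex 0.0 5.0 3.0
  endloop
 endfacet
 facet normal -0.316 -0.569 0.759
  outer loop
   vertex 1.4 1.6 4.0
   vertex 2.6 0.4 3.6
   vertex 1.4 4.0 5.8
  endloop
 endfacet
 facet normal -0.766 -0.450 -0.458
  outer loop
   vertex 1.4 1.6 4.0
   vertex 0.0 5.0 3.0
   vertex 1.2 5.4 0.6
  endloop
 endfacet
 facet normal -0.682 -0.507 -0.526
  outer loop
   vertex 1.4 1.6 4.0
   vertex 1.2 5.4 0.6
   vertex 2.6 0.4 3.6
  endloop
 endfacet
 facet normal 0.258 0.933 -0.252
  outer loop
   vertex 4.4 5.0 2.4
   vertex 5.2 4.4 1.0
   vertex 1.2 5.4 0.6
  endloop
 endfacet
 facet normal 0.796 0.567 0.212
  outer loop
   vertex 4.6 3.6 5.4
   vertex 5.2 4.4 1.0
   vertex 4.4 5.0 2.4
  endloop
 endfacet
 facet normal 0.843 -0.537 0.017
  outer loop
   vertex 4.6 3.6 5.4
   vertex 2.6 0.4 3.6
   vertex 5.2 4.4 1.0
  endloop
 endfacet
 facet normal 0.044 -0.510 0.859
  outer loop
   vertex 4.6 3.6 5.4
   vertex 1.4 4.0 5.8
   vertex 2.6 0.4 3.6
  endloop
 endfacet
 facet normal -0.904 -0.115 0.411
  outer loop
   vertex 1.0 5.0 5.2
   vertex 0.0 5.0 3.0
   vertex 1.4 4.0 5.8
  endloop
 endfacet
 facet normal -0.171 0.982 0.078
  outer loop
   vertex 1.0 5.0 5.2
   vertex 1.2 5.4 0.6
   vertex 0.0 5.0 3.0
  endloop
 endfacet
 facet normal 0.074 0.993 0.090
  outer loop
   vertex 1.0 5.0 5.2
   vertex 4.4 5.0 2.4
   vertex 1.2 5.4 0.6
  endloop
 endfacet
 facet normal 0.171 0.556 0.813
  outer loop
   vertex 1.0 5.0 5.2
   vertex 1.4 4.0 5.8
   vertex 4.6 3.6 5.4
  endloop
 endfacet
 facet normal 0.316 0.868 0.384
  outer loop
   vertex 1.0 5.0 5.2
   vertex 4.6 3.6 5.4
   vertex 4.4 5.0 2.4
  endloop
 endfacet
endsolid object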